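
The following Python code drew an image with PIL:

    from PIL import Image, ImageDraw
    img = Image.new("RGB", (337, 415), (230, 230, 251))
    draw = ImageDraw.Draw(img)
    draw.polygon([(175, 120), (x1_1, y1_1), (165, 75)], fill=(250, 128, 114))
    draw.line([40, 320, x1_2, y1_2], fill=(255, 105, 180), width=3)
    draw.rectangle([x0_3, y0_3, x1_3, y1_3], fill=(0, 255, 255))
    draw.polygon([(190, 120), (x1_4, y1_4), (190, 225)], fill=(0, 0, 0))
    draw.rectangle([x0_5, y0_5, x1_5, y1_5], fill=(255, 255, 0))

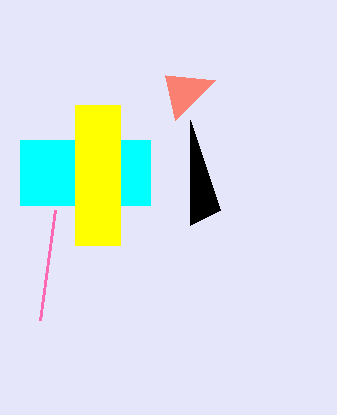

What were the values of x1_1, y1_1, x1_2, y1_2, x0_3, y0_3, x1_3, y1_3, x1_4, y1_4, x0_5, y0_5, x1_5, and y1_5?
x1_1 = 215, y1_1 = 80, x1_2 = 55, y1_2 = 210, x0_3 = 20, y0_3 = 140, x1_3 = 150, y1_3 = 205, x1_4 = 220, y1_4 = 210, x0_5 = 75, y0_5 = 105, x1_5 = 120, y1_5 = 245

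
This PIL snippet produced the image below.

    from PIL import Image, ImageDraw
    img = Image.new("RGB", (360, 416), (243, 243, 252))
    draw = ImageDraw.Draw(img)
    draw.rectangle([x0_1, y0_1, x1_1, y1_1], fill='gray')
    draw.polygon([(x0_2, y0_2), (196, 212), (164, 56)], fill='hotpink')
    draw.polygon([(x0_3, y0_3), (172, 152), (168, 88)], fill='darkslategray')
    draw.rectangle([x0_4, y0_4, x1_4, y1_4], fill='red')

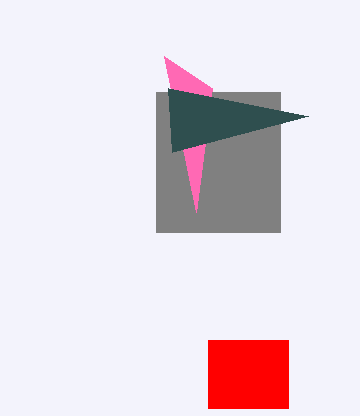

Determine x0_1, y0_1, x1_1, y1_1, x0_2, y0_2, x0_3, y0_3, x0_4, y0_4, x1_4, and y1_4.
x0_1 = 156, y0_1 = 92, x1_1 = 280, y1_1 = 232, x0_2 = 212, y0_2 = 88, x0_3 = 308, y0_3 = 116, x0_4 = 208, y0_4 = 340, x1_4 = 288, y1_4 = 408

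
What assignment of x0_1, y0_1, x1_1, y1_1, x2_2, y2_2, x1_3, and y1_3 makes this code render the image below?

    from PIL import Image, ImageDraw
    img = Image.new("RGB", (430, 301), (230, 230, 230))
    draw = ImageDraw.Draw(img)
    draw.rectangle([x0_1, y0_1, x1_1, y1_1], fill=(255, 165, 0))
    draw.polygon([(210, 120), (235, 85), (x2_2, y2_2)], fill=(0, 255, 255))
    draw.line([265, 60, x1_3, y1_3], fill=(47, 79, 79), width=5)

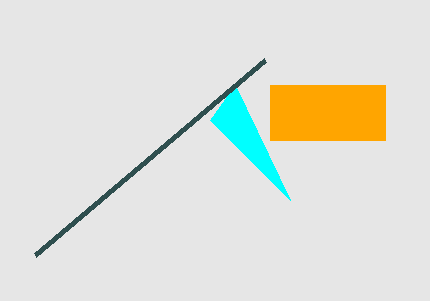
x0_1 = 270; y0_1 = 85; x1_1 = 385; y1_1 = 140; x2_2 = 290; y2_2 = 200; x1_3 = 35; y1_3 = 255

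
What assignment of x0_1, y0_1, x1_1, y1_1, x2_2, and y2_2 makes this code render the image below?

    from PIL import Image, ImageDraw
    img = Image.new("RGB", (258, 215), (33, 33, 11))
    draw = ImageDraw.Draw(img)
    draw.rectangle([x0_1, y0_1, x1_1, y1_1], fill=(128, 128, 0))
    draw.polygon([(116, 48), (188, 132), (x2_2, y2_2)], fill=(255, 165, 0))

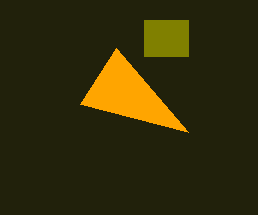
x0_1 = 144
y0_1 = 20
x1_1 = 188
y1_1 = 56
x2_2 = 80
y2_2 = 104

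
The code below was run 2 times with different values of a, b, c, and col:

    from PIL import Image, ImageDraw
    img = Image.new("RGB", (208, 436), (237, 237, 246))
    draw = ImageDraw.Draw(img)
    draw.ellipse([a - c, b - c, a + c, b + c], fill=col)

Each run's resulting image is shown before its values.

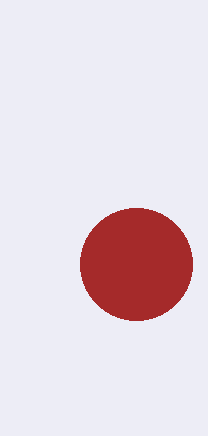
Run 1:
a = 136, b = 264, c = 56, col = 'brown'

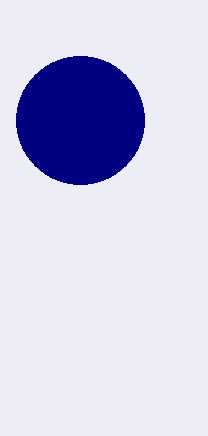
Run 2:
a = 80; b = 120; c = 64; col = 'navy'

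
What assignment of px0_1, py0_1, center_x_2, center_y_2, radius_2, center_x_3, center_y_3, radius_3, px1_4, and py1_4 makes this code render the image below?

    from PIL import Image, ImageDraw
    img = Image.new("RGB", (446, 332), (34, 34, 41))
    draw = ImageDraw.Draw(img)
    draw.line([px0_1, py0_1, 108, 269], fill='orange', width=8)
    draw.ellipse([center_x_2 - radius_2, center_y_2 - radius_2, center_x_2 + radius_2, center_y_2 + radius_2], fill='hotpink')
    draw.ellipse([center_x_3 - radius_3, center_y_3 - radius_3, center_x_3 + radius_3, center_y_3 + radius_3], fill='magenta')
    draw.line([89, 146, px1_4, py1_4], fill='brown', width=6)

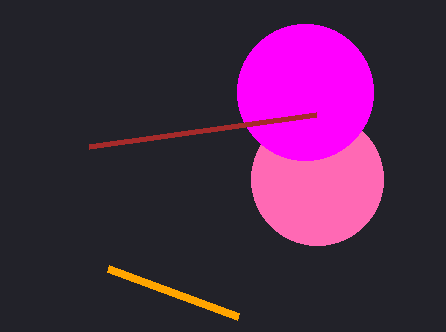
px0_1 = 238; py0_1 = 317; center_x_2 = 317; center_y_2 = 179; radius_2 = 66; center_x_3 = 305; center_y_3 = 92; radius_3 = 68; px1_4 = 316; py1_4 = 114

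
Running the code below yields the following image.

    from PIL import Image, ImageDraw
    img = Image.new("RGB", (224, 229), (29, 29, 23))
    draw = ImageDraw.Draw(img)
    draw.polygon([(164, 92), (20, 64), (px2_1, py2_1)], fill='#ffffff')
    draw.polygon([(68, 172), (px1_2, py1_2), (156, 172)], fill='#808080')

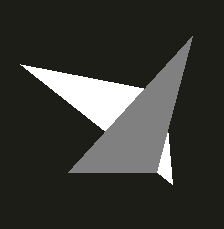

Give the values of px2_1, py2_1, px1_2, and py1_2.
px2_1 = 172
py2_1 = 184
px1_2 = 192
py1_2 = 36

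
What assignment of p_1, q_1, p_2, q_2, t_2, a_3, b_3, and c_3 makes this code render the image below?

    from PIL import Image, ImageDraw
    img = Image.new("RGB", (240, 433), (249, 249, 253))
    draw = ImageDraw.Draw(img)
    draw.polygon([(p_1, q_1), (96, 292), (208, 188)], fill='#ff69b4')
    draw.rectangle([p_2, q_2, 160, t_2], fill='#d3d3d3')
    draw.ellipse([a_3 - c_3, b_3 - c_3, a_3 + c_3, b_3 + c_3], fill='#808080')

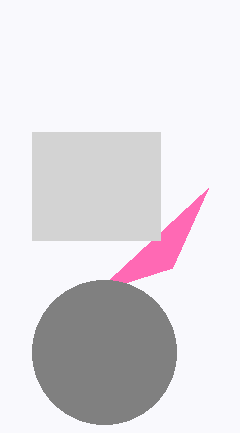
p_1 = 172, q_1 = 268, p_2 = 32, q_2 = 132, t_2 = 240, a_3 = 104, b_3 = 352, c_3 = 72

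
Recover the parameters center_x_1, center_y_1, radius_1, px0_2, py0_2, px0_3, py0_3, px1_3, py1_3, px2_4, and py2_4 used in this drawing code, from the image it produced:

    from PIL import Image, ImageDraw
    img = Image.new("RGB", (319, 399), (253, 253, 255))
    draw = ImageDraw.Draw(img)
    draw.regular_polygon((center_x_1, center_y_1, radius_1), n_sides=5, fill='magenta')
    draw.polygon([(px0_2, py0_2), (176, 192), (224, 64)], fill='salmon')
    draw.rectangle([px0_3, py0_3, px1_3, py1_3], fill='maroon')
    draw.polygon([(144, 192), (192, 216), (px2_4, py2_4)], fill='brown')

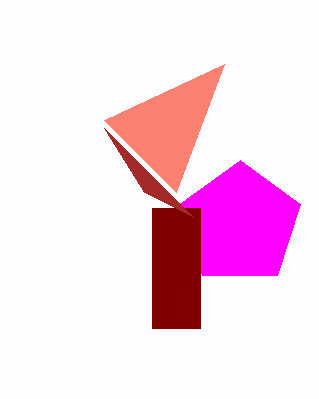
center_x_1 = 240, center_y_1 = 224, radius_1 = 64, px0_2 = 104, py0_2 = 120, px0_3 = 152, py0_3 = 208, px1_3 = 200, py1_3 = 328, px2_4 = 104, py2_4 = 128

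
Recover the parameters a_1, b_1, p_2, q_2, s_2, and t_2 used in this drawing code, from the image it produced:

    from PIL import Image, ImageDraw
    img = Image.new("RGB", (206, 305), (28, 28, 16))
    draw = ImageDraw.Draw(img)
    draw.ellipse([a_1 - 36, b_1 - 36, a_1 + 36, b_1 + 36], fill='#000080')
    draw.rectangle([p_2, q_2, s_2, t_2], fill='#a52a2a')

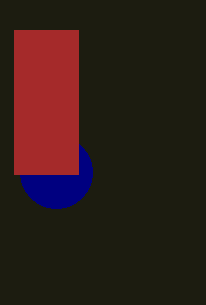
a_1 = 56
b_1 = 172
p_2 = 14
q_2 = 30
s_2 = 78
t_2 = 174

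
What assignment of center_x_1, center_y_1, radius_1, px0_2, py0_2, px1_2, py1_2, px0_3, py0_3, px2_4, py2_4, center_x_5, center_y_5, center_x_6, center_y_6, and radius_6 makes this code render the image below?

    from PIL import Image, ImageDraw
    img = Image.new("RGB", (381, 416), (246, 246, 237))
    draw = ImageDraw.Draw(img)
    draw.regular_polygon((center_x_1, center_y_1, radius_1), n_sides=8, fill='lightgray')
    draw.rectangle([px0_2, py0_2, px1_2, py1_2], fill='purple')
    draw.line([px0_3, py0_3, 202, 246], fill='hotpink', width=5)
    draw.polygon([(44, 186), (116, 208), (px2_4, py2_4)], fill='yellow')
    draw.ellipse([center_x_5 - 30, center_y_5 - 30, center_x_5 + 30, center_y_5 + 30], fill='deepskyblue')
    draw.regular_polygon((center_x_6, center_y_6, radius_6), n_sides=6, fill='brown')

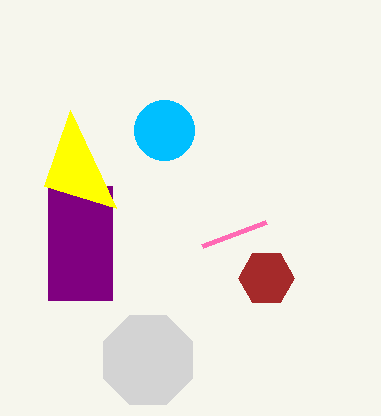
center_x_1 = 148; center_y_1 = 360; radius_1 = 48; px0_2 = 48; py0_2 = 186; px1_2 = 112; py1_2 = 300; px0_3 = 266; py0_3 = 222; px2_4 = 70; py2_4 = 110; center_x_5 = 164; center_y_5 = 130; center_x_6 = 266; center_y_6 = 278; radius_6 = 28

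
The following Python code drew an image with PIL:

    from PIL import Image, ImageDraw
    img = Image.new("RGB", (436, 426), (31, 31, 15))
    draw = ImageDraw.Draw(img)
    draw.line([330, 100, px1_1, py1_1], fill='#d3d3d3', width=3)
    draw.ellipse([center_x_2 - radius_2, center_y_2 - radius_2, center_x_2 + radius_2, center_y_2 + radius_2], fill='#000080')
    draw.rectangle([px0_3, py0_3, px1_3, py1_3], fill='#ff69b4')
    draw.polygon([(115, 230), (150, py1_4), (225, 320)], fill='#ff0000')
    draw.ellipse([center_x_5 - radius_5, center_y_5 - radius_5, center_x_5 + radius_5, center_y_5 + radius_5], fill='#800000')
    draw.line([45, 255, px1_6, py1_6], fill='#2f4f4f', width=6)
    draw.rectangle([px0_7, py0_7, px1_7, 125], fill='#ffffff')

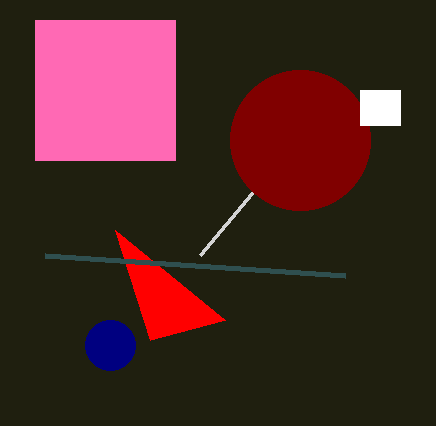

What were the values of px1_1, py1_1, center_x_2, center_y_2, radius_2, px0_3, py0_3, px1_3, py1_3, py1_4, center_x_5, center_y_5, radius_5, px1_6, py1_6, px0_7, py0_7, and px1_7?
px1_1 = 200, py1_1 = 255, center_x_2 = 110, center_y_2 = 345, radius_2 = 25, px0_3 = 35, py0_3 = 20, px1_3 = 175, py1_3 = 160, py1_4 = 340, center_x_5 = 300, center_y_5 = 140, radius_5 = 70, px1_6 = 345, py1_6 = 275, px0_7 = 360, py0_7 = 90, px1_7 = 400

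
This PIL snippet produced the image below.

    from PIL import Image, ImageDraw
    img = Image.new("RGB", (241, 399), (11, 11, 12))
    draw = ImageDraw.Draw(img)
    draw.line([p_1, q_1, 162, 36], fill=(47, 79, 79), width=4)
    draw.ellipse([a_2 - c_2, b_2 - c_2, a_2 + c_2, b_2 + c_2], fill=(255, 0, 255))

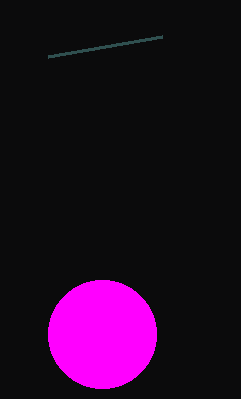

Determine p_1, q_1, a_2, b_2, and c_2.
p_1 = 48
q_1 = 56
a_2 = 102
b_2 = 334
c_2 = 54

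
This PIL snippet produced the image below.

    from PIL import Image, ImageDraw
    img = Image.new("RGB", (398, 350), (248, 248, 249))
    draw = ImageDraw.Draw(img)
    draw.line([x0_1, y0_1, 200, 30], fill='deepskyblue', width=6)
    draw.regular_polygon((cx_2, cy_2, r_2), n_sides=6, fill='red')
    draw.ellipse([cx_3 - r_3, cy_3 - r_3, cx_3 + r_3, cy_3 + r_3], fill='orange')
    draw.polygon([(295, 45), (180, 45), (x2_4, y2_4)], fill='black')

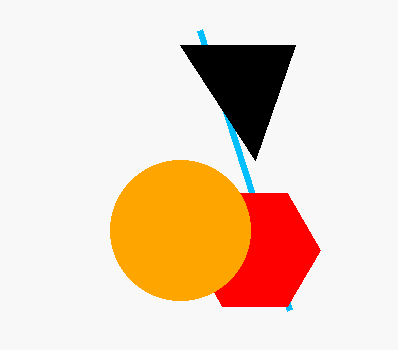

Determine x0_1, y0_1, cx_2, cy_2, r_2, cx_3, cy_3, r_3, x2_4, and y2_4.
x0_1 = 290
y0_1 = 310
cx_2 = 255
cy_2 = 250
r_2 = 65
cx_3 = 180
cy_3 = 230
r_3 = 70
x2_4 = 255
y2_4 = 160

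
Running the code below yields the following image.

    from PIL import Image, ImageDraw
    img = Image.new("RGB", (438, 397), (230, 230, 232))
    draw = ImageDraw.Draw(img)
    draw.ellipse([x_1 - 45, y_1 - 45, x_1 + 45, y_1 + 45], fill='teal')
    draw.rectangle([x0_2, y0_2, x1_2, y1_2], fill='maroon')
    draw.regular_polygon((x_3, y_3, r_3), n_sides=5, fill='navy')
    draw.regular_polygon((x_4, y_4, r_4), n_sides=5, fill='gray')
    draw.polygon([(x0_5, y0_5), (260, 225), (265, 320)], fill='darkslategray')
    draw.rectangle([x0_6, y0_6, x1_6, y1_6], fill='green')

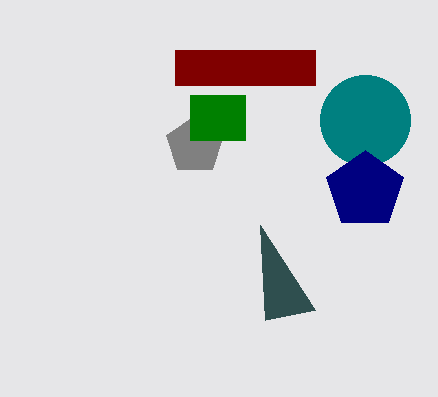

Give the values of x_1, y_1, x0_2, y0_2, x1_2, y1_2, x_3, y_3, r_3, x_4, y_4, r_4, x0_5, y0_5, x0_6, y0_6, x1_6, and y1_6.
x_1 = 365
y_1 = 120
x0_2 = 175
y0_2 = 50
x1_2 = 315
y1_2 = 85
x_3 = 365
y_3 = 190
r_3 = 40
x_4 = 195
y_4 = 145
r_4 = 30
x0_5 = 315
y0_5 = 310
x0_6 = 190
y0_6 = 95
x1_6 = 245
y1_6 = 140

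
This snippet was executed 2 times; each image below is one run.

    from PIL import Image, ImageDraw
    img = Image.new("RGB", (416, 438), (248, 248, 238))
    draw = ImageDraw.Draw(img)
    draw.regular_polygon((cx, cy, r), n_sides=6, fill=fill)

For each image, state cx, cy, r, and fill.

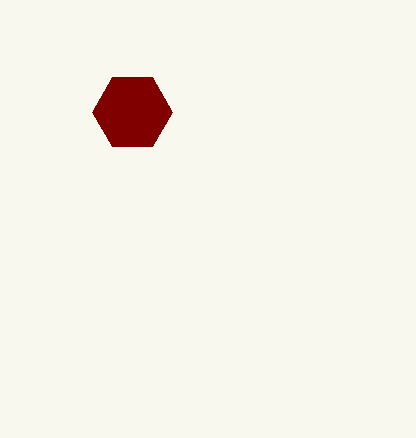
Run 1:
cx = 132, cy = 112, r = 40, fill = 'maroon'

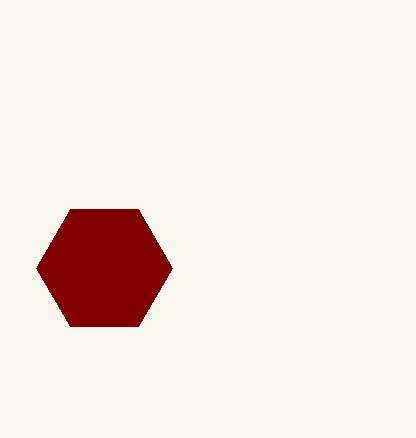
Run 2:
cx = 104
cy = 268
r = 68
fill = 'maroon'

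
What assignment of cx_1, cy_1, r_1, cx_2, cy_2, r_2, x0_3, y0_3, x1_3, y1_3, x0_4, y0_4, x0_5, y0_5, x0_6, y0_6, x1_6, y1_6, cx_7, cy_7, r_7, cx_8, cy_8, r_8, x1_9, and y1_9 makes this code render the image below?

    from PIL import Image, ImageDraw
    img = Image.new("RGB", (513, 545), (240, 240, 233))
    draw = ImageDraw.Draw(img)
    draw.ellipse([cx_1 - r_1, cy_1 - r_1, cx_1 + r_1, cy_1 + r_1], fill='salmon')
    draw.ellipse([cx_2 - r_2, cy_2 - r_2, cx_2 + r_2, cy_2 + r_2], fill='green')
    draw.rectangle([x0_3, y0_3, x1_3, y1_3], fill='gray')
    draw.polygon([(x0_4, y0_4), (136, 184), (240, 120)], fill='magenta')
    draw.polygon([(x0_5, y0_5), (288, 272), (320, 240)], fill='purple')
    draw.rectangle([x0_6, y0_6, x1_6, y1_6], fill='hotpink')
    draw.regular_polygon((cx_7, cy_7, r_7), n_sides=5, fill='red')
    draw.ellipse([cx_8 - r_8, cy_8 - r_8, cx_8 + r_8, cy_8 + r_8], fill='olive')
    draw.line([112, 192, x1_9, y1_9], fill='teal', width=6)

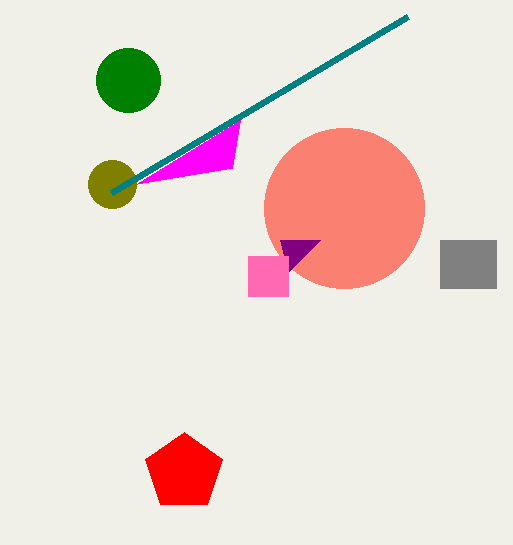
cx_1 = 344, cy_1 = 208, r_1 = 80, cx_2 = 128, cy_2 = 80, r_2 = 32, x0_3 = 440, y0_3 = 240, x1_3 = 496, y1_3 = 288, x0_4 = 232, y0_4 = 168, x0_5 = 280, y0_5 = 240, x0_6 = 248, y0_6 = 256, x1_6 = 288, y1_6 = 296, cx_7 = 184, cy_7 = 472, r_7 = 40, cx_8 = 112, cy_8 = 184, r_8 = 24, x1_9 = 408, y1_9 = 16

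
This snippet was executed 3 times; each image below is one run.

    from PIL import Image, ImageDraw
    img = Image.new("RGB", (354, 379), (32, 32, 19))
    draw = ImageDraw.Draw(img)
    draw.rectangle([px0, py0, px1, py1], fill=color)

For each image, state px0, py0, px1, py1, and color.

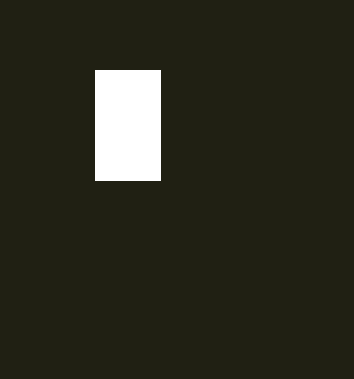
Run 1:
px0 = 95
py0 = 70
px1 = 160
py1 = 180
color = 'white'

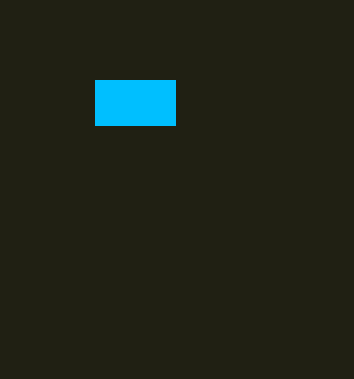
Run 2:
px0 = 95, py0 = 80, px1 = 175, py1 = 125, color = 'deepskyblue'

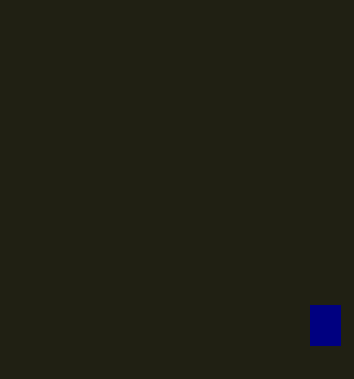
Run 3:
px0 = 310; py0 = 305; px1 = 340; py1 = 345; color = 'navy'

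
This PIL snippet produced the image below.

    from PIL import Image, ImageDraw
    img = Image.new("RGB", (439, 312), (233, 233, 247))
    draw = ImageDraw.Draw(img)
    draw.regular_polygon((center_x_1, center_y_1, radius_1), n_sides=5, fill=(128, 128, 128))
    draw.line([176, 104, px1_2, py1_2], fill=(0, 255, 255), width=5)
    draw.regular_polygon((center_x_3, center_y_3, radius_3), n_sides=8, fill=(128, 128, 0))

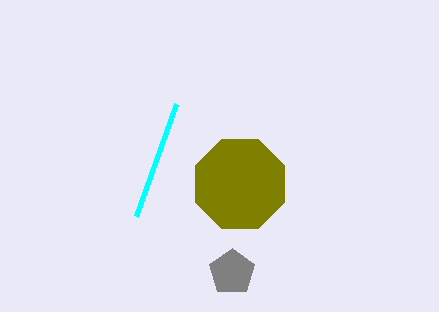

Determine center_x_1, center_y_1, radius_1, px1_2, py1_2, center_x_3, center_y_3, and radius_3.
center_x_1 = 232
center_y_1 = 272
radius_1 = 24
px1_2 = 136
py1_2 = 216
center_x_3 = 240
center_y_3 = 184
radius_3 = 48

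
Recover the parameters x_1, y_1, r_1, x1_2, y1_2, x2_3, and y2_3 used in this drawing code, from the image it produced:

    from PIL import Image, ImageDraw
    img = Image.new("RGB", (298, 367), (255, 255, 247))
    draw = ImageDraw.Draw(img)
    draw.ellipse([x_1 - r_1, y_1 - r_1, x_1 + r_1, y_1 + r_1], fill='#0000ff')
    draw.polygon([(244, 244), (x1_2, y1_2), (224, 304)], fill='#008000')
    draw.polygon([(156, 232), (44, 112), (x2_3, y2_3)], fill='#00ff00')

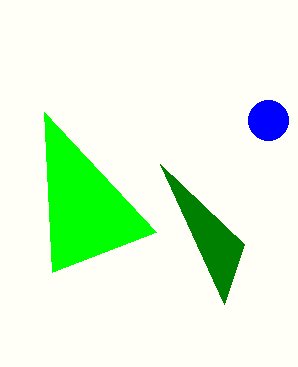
x_1 = 268
y_1 = 120
r_1 = 20
x1_2 = 160
y1_2 = 164
x2_3 = 52
y2_3 = 272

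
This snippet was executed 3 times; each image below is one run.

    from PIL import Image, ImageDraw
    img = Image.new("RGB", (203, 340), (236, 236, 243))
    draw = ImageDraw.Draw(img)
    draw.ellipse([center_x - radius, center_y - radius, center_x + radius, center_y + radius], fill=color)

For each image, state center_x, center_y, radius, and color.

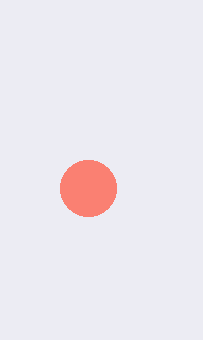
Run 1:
center_x = 88
center_y = 188
radius = 28
color = 'salmon'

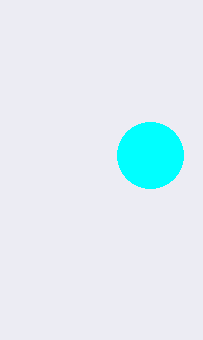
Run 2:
center_x = 150; center_y = 155; radius = 33; color = 'cyan'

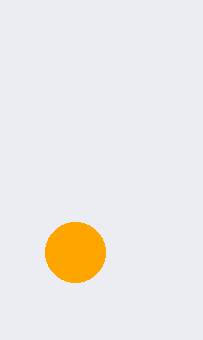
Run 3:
center_x = 75, center_y = 252, radius = 30, color = 'orange'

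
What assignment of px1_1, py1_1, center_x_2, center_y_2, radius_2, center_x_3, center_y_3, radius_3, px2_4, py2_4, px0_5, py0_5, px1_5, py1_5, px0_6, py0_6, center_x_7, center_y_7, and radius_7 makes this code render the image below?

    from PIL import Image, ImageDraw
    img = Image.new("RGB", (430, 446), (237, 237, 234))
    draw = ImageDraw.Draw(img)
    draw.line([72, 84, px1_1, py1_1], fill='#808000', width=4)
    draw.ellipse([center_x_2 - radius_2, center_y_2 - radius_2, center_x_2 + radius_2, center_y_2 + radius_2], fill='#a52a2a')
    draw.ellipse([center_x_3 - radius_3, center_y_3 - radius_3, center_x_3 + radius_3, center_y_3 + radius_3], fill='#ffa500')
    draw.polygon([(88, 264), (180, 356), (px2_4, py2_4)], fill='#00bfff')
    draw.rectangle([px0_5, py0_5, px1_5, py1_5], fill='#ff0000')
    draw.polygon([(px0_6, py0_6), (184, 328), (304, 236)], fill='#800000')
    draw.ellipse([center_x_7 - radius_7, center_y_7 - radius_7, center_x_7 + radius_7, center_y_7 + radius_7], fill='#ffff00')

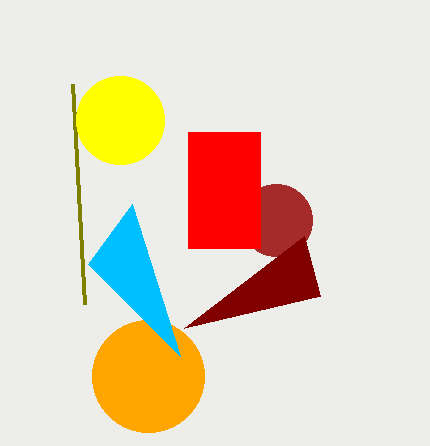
px1_1 = 84
py1_1 = 304
center_x_2 = 276
center_y_2 = 220
radius_2 = 36
center_x_3 = 148
center_y_3 = 376
radius_3 = 56
px2_4 = 132
py2_4 = 204
px0_5 = 188
py0_5 = 132
px1_5 = 260
py1_5 = 248
px0_6 = 320
py0_6 = 296
center_x_7 = 120
center_y_7 = 120
radius_7 = 44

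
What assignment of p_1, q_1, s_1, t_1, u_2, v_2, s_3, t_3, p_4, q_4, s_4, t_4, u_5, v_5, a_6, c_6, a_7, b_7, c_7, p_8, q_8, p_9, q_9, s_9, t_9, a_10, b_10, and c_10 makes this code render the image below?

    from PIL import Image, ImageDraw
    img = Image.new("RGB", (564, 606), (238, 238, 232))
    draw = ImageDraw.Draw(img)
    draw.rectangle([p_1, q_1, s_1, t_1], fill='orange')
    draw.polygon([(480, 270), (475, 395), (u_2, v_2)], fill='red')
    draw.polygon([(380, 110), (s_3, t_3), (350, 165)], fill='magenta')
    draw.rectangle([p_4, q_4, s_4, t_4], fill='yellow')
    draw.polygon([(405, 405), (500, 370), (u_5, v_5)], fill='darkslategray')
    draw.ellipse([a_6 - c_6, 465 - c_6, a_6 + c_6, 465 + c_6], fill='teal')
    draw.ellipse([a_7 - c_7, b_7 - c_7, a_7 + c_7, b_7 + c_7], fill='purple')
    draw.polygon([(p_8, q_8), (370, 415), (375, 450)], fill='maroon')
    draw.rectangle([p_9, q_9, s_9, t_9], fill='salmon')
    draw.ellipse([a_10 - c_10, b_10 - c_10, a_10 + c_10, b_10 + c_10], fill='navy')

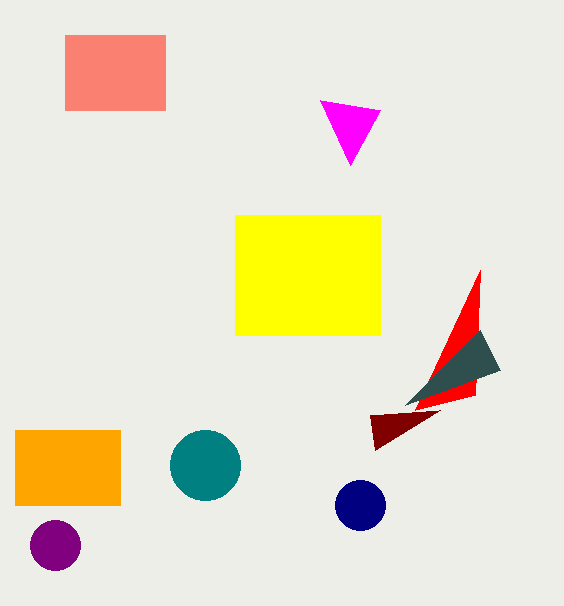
p_1 = 15, q_1 = 430, s_1 = 120, t_1 = 505, u_2 = 415, v_2 = 410, s_3 = 320, t_3 = 100, p_4 = 235, q_4 = 215, s_4 = 380, t_4 = 335, u_5 = 480, v_5 = 330, a_6 = 205, c_6 = 35, a_7 = 55, b_7 = 545, c_7 = 25, p_8 = 440, q_8 = 410, p_9 = 65, q_9 = 35, s_9 = 165, t_9 = 110, a_10 = 360, b_10 = 505, c_10 = 25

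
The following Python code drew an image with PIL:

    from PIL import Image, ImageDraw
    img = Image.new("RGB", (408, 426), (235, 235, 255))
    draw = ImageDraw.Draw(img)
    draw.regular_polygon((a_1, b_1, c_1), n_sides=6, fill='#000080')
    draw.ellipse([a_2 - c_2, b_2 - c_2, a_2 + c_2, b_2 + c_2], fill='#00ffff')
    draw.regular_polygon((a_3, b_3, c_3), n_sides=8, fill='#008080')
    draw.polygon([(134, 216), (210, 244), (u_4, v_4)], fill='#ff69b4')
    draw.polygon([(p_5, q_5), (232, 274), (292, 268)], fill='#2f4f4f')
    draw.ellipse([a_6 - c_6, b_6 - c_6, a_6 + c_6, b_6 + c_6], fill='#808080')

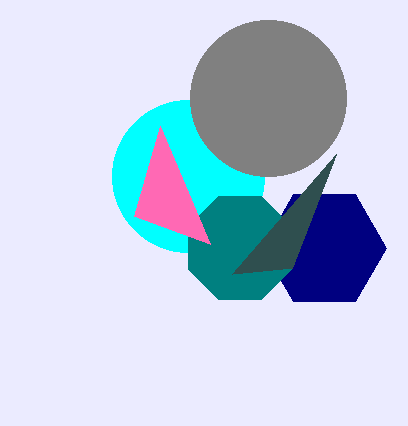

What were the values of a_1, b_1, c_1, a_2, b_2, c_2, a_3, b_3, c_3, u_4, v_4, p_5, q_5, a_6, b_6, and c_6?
a_1 = 324; b_1 = 248; c_1 = 62; a_2 = 188; b_2 = 176; c_2 = 76; a_3 = 240; b_3 = 248; c_3 = 56; u_4 = 160; v_4 = 126; p_5 = 336; q_5 = 154; a_6 = 268; b_6 = 98; c_6 = 78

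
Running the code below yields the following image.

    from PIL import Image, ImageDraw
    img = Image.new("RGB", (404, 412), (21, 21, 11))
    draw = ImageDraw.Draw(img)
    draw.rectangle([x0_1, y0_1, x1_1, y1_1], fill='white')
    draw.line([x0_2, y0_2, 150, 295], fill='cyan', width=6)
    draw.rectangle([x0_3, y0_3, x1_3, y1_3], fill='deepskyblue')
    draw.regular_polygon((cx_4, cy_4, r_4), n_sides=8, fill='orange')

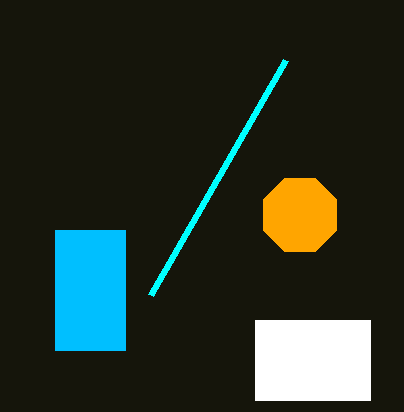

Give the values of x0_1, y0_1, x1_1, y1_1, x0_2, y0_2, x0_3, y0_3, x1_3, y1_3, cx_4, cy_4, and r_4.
x0_1 = 255; y0_1 = 320; x1_1 = 370; y1_1 = 400; x0_2 = 285; y0_2 = 60; x0_3 = 55; y0_3 = 230; x1_3 = 125; y1_3 = 350; cx_4 = 300; cy_4 = 215; r_4 = 40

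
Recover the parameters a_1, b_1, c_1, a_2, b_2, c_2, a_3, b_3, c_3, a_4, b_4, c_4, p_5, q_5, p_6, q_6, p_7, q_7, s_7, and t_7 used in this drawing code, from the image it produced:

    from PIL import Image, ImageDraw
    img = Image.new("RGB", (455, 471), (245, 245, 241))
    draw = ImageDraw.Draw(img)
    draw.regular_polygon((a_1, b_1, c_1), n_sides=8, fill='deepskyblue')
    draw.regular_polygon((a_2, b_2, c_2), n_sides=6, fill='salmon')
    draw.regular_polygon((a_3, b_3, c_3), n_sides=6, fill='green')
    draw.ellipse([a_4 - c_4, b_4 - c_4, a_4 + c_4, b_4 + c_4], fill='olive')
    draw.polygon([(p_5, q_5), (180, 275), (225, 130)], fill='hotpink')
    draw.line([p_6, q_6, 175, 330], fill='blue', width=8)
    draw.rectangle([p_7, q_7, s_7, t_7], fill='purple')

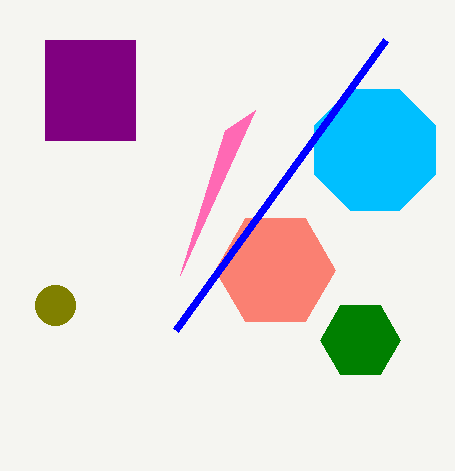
a_1 = 375
b_1 = 150
c_1 = 65
a_2 = 275
b_2 = 270
c_2 = 60
a_3 = 360
b_3 = 340
c_3 = 40
a_4 = 55
b_4 = 305
c_4 = 20
p_5 = 255
q_5 = 110
p_6 = 385
q_6 = 40
p_7 = 45
q_7 = 40
s_7 = 135
t_7 = 140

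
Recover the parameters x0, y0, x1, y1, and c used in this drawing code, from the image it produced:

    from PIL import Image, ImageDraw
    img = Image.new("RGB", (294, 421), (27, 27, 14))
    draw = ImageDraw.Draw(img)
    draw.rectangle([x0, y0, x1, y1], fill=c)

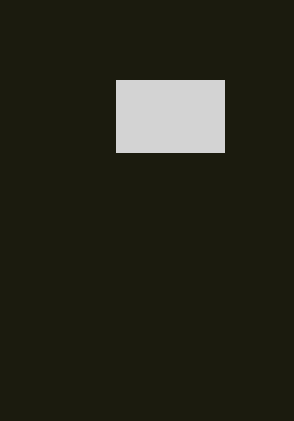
x0 = 116
y0 = 80
x1 = 224
y1 = 152
c = 'lightgray'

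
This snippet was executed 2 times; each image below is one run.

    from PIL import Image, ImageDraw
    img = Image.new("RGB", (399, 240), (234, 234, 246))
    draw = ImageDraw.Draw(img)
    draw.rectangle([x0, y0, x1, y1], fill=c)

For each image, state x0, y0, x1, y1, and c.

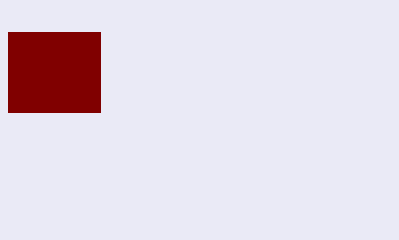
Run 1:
x0 = 8, y0 = 32, x1 = 100, y1 = 112, c = 'maroon'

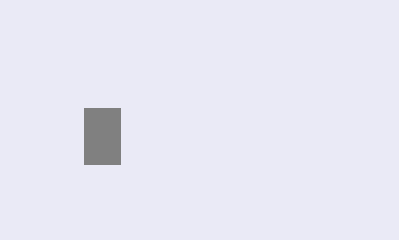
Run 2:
x0 = 84; y0 = 108; x1 = 120; y1 = 164; c = 'gray'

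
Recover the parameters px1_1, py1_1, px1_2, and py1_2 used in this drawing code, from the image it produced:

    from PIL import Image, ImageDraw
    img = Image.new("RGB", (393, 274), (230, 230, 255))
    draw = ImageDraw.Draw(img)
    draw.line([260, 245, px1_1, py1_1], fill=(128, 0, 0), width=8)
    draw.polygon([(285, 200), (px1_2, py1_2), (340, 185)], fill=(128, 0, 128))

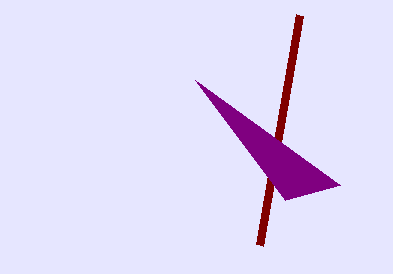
px1_1 = 300
py1_1 = 15
px1_2 = 195
py1_2 = 80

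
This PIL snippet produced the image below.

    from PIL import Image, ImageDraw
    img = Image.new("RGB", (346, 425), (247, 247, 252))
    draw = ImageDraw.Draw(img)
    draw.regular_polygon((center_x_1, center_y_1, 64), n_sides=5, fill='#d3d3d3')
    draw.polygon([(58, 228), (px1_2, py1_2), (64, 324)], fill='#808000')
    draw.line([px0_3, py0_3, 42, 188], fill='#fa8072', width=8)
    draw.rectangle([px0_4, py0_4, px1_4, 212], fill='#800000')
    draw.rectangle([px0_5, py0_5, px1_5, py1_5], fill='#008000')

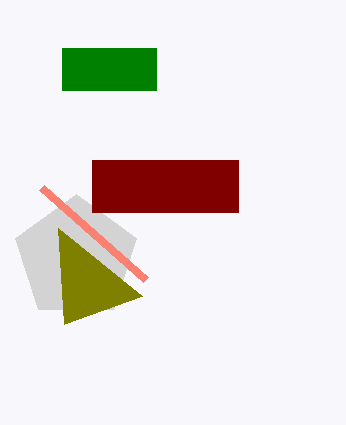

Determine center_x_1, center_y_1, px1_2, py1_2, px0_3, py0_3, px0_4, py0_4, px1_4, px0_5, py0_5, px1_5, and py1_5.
center_x_1 = 76; center_y_1 = 258; px1_2 = 142; py1_2 = 296; px0_3 = 146; py0_3 = 280; px0_4 = 92; py0_4 = 160; px1_4 = 238; px0_5 = 62; py0_5 = 48; px1_5 = 156; py1_5 = 90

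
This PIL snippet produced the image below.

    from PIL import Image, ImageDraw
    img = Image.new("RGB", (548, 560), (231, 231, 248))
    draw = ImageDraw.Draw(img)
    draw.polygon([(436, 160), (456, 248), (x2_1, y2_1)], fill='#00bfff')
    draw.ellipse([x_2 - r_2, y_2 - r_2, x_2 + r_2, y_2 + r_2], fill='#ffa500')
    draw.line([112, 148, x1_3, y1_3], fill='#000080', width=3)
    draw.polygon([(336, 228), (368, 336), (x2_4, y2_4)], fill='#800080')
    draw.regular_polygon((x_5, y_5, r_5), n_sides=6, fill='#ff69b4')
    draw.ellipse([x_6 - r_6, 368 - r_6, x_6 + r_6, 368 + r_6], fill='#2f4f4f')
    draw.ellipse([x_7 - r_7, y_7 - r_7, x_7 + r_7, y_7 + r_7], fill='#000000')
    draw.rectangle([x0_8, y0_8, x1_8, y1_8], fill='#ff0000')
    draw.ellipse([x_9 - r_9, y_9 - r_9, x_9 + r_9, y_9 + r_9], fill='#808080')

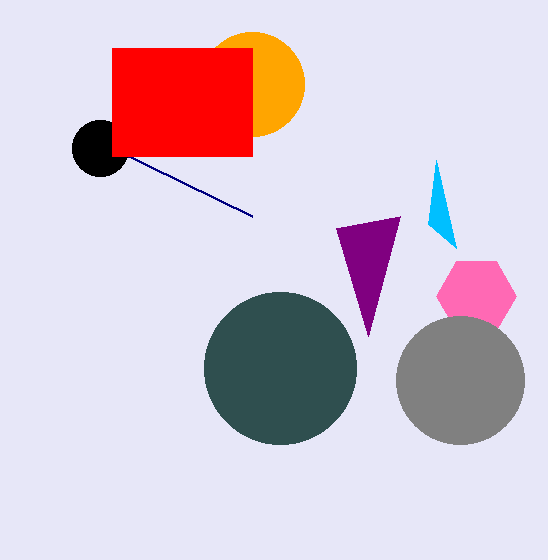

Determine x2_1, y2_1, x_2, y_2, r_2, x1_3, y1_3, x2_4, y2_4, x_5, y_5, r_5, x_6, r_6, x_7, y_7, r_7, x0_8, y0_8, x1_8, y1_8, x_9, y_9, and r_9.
x2_1 = 428, y2_1 = 224, x_2 = 252, y_2 = 84, r_2 = 52, x1_3 = 252, y1_3 = 216, x2_4 = 400, y2_4 = 216, x_5 = 476, y_5 = 296, r_5 = 40, x_6 = 280, r_6 = 76, x_7 = 100, y_7 = 148, r_7 = 28, x0_8 = 112, y0_8 = 48, x1_8 = 252, y1_8 = 156, x_9 = 460, y_9 = 380, r_9 = 64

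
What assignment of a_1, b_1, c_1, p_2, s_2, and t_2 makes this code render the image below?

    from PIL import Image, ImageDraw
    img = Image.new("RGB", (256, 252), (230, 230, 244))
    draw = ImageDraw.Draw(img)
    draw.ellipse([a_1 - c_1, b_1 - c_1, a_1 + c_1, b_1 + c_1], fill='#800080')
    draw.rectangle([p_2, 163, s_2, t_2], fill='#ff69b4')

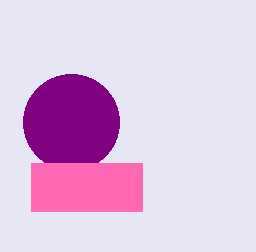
a_1 = 71
b_1 = 122
c_1 = 48
p_2 = 31
s_2 = 142
t_2 = 211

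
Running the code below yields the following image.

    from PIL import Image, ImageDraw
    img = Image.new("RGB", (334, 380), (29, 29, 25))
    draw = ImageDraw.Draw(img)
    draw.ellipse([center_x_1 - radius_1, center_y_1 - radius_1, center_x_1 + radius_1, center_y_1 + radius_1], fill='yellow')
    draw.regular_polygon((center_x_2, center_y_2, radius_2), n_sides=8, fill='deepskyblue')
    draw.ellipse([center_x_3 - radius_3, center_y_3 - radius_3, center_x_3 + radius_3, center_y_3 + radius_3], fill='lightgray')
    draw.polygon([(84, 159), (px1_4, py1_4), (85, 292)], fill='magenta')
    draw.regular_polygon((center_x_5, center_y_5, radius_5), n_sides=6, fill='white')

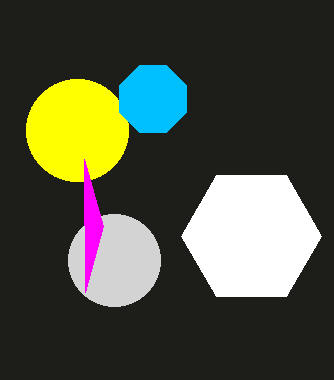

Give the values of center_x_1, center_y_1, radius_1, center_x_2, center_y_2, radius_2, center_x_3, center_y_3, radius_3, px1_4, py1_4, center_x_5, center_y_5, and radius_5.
center_x_1 = 77
center_y_1 = 130
radius_1 = 51
center_x_2 = 153
center_y_2 = 99
radius_2 = 36
center_x_3 = 114
center_y_3 = 260
radius_3 = 46
px1_4 = 103
py1_4 = 226
center_x_5 = 251
center_y_5 = 236
radius_5 = 70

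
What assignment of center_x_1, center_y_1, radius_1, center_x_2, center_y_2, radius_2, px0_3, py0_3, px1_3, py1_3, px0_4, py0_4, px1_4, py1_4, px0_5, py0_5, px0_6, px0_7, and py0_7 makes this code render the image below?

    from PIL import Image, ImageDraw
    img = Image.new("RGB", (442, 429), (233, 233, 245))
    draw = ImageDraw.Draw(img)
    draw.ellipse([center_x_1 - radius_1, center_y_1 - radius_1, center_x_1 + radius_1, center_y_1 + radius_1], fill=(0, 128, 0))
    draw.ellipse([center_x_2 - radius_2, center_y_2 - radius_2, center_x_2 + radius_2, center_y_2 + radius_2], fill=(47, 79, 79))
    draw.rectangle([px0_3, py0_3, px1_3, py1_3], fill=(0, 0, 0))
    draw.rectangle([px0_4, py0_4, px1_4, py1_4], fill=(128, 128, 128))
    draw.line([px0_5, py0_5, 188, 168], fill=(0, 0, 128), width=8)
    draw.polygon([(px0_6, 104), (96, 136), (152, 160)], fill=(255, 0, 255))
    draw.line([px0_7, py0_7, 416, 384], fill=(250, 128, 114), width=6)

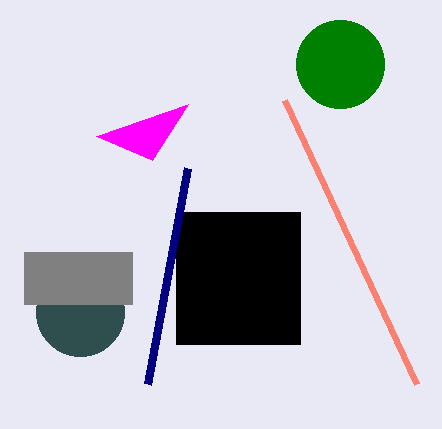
center_x_1 = 340, center_y_1 = 64, radius_1 = 44, center_x_2 = 80, center_y_2 = 312, radius_2 = 44, px0_3 = 176, py0_3 = 212, px1_3 = 300, py1_3 = 344, px0_4 = 24, py0_4 = 252, px1_4 = 132, py1_4 = 304, px0_5 = 148, py0_5 = 384, px0_6 = 188, px0_7 = 284, py0_7 = 100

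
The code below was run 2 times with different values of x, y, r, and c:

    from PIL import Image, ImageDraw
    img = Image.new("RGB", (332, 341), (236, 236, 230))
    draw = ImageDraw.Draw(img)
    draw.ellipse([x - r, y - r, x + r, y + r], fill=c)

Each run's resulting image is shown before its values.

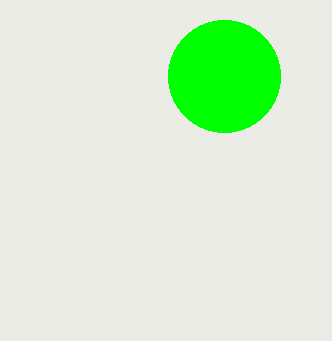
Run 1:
x = 224; y = 76; r = 56; c = 'lime'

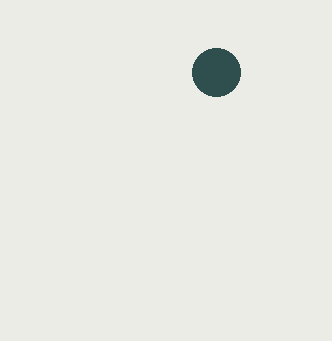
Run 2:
x = 216
y = 72
r = 24
c = 'darkslategray'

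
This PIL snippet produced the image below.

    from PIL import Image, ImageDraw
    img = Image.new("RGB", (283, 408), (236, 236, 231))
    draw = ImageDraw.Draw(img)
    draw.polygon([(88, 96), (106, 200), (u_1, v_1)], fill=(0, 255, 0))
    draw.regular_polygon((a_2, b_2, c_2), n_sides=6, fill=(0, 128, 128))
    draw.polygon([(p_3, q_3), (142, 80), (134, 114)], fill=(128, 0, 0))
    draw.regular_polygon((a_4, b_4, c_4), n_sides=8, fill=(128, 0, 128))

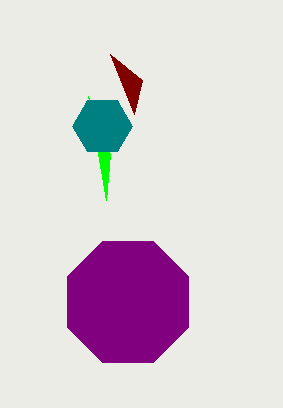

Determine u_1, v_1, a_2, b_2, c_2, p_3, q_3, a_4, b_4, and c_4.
u_1 = 110, v_1 = 154, a_2 = 102, b_2 = 126, c_2 = 30, p_3 = 110, q_3 = 54, a_4 = 128, b_4 = 302, c_4 = 66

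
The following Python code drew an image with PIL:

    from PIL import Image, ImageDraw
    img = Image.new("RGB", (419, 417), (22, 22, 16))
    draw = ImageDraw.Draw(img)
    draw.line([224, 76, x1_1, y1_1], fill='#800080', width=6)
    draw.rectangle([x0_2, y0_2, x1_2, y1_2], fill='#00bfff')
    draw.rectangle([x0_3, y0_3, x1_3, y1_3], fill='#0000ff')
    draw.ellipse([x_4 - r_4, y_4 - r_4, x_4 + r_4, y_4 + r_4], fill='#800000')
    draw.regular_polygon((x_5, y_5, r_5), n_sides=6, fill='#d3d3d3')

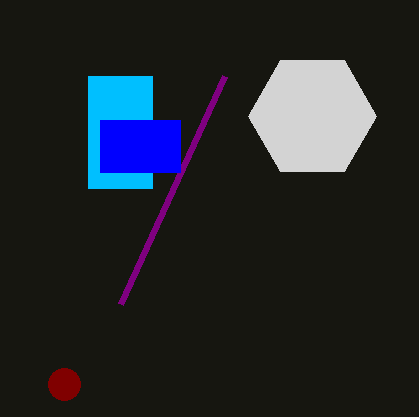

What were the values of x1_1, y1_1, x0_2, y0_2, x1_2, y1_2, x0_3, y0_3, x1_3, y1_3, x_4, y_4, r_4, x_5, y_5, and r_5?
x1_1 = 120; y1_1 = 304; x0_2 = 88; y0_2 = 76; x1_2 = 152; y1_2 = 188; x0_3 = 100; y0_3 = 120; x1_3 = 180; y1_3 = 172; x_4 = 64; y_4 = 384; r_4 = 16; x_5 = 312; y_5 = 116; r_5 = 64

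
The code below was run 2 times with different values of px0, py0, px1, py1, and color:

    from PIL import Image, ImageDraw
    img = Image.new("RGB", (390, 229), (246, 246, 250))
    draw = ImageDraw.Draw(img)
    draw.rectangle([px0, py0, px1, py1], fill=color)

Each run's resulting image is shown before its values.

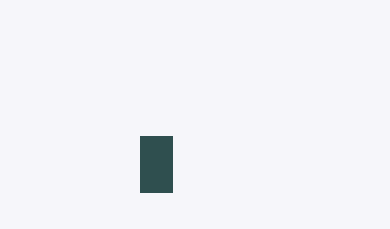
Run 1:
px0 = 140
py0 = 136
px1 = 172
py1 = 192
color = 'darkslategray'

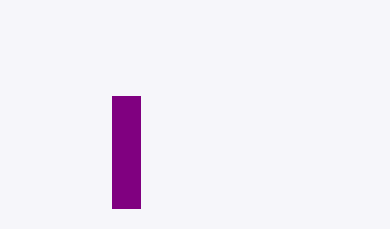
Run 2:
px0 = 112, py0 = 96, px1 = 140, py1 = 208, color = 'purple'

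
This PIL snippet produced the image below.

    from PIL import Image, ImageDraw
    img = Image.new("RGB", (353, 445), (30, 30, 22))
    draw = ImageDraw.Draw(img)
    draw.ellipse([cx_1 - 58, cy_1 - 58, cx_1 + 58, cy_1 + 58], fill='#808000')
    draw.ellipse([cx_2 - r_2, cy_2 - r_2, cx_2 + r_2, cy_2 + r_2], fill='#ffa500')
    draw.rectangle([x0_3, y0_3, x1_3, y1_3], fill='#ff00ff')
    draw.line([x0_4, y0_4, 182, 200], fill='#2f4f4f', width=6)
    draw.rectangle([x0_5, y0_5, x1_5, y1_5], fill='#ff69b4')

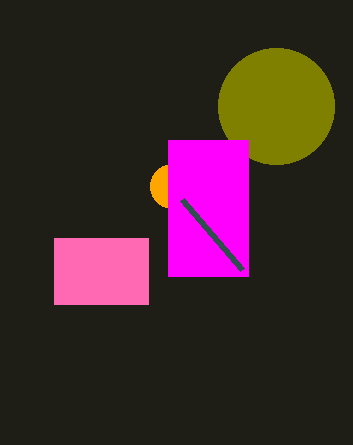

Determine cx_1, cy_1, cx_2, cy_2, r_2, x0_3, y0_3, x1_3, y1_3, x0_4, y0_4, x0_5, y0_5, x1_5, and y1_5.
cx_1 = 276; cy_1 = 106; cx_2 = 172; cy_2 = 186; r_2 = 22; x0_3 = 168; y0_3 = 140; x1_3 = 248; y1_3 = 276; x0_4 = 242; y0_4 = 270; x0_5 = 54; y0_5 = 238; x1_5 = 148; y1_5 = 304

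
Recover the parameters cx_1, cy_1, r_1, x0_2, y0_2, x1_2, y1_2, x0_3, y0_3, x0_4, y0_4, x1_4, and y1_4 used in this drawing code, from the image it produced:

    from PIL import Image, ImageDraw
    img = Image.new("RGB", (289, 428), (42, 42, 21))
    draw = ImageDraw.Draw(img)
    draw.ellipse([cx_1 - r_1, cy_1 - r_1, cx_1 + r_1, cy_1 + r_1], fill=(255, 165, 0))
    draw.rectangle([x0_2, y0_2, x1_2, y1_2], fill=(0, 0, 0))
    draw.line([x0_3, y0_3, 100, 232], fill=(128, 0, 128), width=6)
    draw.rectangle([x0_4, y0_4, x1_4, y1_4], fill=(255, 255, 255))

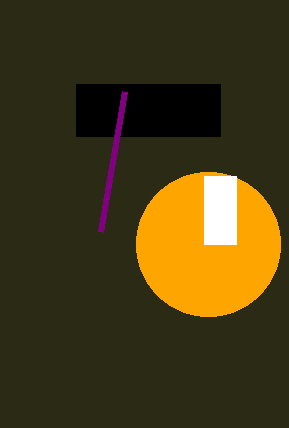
cx_1 = 208, cy_1 = 244, r_1 = 72, x0_2 = 76, y0_2 = 84, x1_2 = 220, y1_2 = 136, x0_3 = 124, y0_3 = 92, x0_4 = 204, y0_4 = 176, x1_4 = 236, y1_4 = 244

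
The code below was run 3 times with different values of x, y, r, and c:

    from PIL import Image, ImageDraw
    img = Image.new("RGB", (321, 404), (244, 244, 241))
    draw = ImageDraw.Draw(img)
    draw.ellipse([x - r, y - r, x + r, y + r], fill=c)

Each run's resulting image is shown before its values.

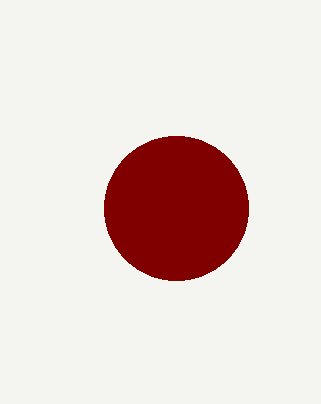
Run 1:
x = 176
y = 208
r = 72
c = 'maroon'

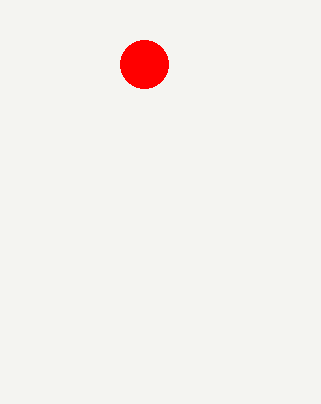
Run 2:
x = 144
y = 64
r = 24
c = 'red'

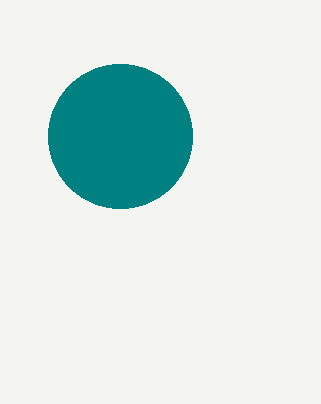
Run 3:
x = 120, y = 136, r = 72, c = 'teal'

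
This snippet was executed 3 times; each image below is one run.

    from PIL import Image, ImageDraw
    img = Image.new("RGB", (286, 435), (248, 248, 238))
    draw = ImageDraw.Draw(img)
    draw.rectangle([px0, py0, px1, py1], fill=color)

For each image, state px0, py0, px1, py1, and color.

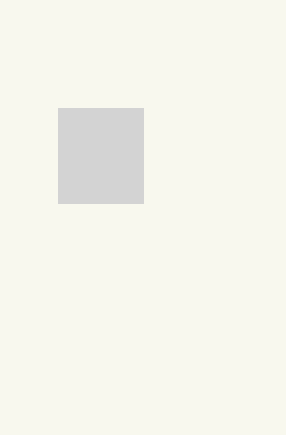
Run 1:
px0 = 58; py0 = 108; px1 = 143; py1 = 203; color = 'lightgray'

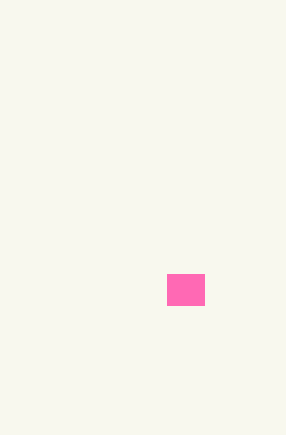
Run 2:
px0 = 167
py0 = 274
px1 = 204
py1 = 305
color = 'hotpink'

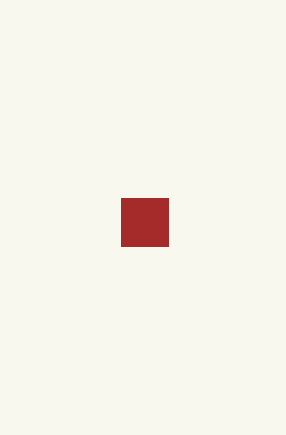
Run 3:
px0 = 121, py0 = 198, px1 = 168, py1 = 246, color = 'brown'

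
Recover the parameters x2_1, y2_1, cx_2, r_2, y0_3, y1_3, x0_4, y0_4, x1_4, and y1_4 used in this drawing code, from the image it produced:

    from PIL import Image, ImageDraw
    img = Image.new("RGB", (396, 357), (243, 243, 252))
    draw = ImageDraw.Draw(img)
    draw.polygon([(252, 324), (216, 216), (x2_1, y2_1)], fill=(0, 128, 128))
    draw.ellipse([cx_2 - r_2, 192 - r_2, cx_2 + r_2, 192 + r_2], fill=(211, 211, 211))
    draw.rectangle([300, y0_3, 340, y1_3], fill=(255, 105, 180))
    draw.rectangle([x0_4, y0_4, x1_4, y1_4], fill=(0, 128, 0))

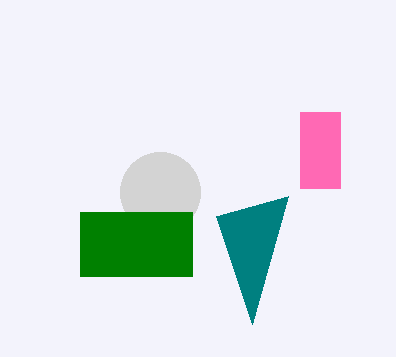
x2_1 = 288
y2_1 = 196
cx_2 = 160
r_2 = 40
y0_3 = 112
y1_3 = 188
x0_4 = 80
y0_4 = 212
x1_4 = 192
y1_4 = 276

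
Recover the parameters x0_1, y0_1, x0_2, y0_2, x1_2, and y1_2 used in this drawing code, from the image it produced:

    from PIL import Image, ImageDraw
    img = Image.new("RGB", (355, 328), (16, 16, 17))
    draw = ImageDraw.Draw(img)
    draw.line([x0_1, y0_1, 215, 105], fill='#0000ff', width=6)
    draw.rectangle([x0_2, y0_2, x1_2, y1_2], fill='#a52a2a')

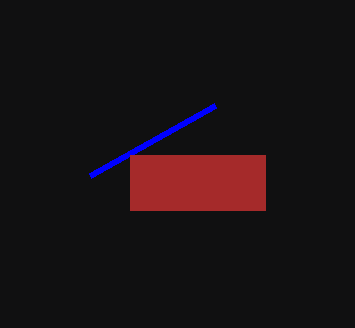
x0_1 = 90; y0_1 = 175; x0_2 = 130; y0_2 = 155; x1_2 = 265; y1_2 = 210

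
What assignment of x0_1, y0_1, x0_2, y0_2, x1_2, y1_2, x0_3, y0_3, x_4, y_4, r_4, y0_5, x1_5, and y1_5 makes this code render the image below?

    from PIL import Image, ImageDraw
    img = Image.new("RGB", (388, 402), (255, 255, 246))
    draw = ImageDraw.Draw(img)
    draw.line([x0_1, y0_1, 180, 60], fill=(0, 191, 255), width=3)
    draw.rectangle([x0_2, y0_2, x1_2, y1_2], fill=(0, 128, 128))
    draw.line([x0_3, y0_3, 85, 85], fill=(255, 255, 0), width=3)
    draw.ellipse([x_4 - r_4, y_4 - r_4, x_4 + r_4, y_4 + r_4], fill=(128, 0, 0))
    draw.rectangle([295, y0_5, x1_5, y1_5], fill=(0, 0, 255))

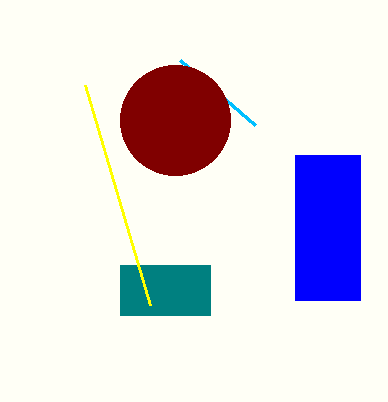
x0_1 = 255, y0_1 = 125, x0_2 = 120, y0_2 = 265, x1_2 = 210, y1_2 = 315, x0_3 = 150, y0_3 = 305, x_4 = 175, y_4 = 120, r_4 = 55, y0_5 = 155, x1_5 = 360, y1_5 = 300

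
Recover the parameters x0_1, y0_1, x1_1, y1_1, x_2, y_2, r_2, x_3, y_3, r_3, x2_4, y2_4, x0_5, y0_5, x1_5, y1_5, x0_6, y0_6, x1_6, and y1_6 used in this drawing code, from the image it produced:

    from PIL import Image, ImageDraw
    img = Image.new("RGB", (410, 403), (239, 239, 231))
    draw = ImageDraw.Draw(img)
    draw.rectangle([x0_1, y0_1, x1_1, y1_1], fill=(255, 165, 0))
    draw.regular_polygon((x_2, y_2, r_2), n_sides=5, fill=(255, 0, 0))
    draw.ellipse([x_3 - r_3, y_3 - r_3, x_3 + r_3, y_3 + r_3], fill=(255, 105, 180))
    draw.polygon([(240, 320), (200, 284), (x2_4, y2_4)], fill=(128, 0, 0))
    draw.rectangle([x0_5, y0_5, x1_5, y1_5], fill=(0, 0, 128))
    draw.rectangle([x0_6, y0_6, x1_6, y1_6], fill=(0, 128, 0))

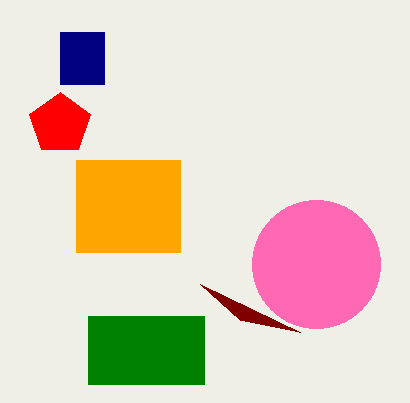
x0_1 = 76
y0_1 = 160
x1_1 = 180
y1_1 = 252
x_2 = 60
y_2 = 124
r_2 = 32
x_3 = 316
y_3 = 264
r_3 = 64
x2_4 = 300
y2_4 = 332
x0_5 = 60
y0_5 = 32
x1_5 = 104
y1_5 = 84
x0_6 = 88
y0_6 = 316
x1_6 = 204
y1_6 = 384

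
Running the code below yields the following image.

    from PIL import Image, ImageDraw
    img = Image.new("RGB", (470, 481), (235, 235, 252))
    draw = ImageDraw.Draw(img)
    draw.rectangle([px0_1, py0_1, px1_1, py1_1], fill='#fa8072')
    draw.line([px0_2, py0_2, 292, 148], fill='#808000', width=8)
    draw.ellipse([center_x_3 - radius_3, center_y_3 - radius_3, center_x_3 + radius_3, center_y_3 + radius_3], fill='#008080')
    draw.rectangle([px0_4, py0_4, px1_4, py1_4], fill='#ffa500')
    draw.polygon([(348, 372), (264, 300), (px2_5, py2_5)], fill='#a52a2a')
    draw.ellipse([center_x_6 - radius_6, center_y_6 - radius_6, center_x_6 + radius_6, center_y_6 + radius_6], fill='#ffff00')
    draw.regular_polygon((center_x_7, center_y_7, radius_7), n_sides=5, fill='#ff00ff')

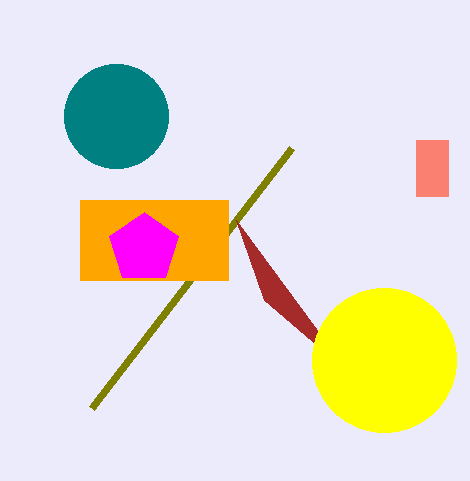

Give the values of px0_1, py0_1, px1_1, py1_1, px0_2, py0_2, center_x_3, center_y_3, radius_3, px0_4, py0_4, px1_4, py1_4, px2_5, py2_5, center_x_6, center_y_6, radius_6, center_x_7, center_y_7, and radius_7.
px0_1 = 416
py0_1 = 140
px1_1 = 448
py1_1 = 196
px0_2 = 92
py0_2 = 408
center_x_3 = 116
center_y_3 = 116
radius_3 = 52
px0_4 = 80
py0_4 = 200
px1_4 = 228
py1_4 = 280
px2_5 = 236
py2_5 = 220
center_x_6 = 384
center_y_6 = 360
radius_6 = 72
center_x_7 = 144
center_y_7 = 248
radius_7 = 36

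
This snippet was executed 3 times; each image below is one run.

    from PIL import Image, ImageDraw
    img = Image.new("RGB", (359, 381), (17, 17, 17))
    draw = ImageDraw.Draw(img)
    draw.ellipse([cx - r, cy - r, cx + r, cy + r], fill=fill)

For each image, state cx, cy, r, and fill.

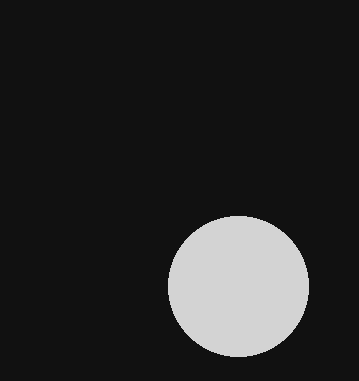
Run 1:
cx = 238, cy = 286, r = 70, fill = 'lightgray'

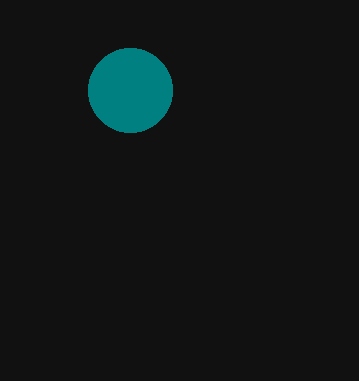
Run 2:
cx = 130, cy = 90, r = 42, fill = 'teal'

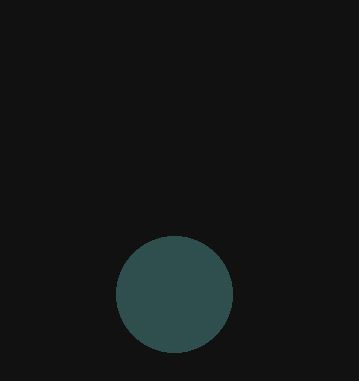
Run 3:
cx = 174, cy = 294, r = 58, fill = 'darkslategray'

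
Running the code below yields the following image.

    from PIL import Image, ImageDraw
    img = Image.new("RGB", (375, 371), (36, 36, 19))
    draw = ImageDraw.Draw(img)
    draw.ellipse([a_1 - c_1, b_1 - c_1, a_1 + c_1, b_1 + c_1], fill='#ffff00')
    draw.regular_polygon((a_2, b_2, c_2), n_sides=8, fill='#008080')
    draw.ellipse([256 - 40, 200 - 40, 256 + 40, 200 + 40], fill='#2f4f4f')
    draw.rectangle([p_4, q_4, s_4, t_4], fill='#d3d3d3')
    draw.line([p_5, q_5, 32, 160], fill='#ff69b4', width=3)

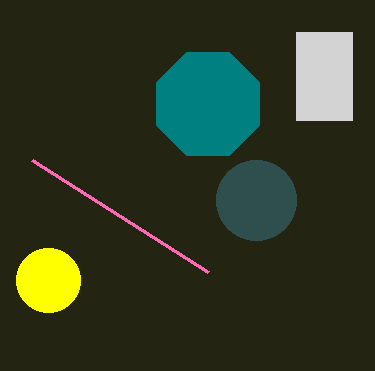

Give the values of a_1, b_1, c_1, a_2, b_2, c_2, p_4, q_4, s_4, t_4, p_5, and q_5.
a_1 = 48, b_1 = 280, c_1 = 32, a_2 = 208, b_2 = 104, c_2 = 56, p_4 = 296, q_4 = 32, s_4 = 352, t_4 = 120, p_5 = 208, q_5 = 272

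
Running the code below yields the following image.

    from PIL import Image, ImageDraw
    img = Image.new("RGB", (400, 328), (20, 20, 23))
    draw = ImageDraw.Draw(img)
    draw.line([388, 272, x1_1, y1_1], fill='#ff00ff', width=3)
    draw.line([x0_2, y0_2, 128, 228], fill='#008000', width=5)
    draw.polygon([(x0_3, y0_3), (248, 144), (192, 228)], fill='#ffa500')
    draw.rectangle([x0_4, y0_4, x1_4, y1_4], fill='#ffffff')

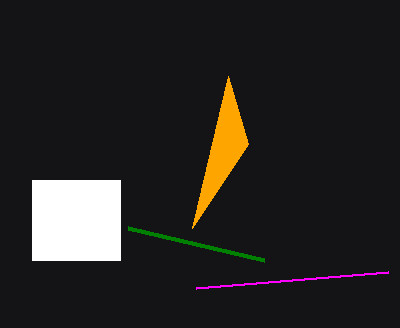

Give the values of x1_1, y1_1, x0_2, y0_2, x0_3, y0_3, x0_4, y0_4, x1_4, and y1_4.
x1_1 = 196, y1_1 = 288, x0_2 = 264, y0_2 = 260, x0_3 = 228, y0_3 = 76, x0_4 = 32, y0_4 = 180, x1_4 = 120, y1_4 = 260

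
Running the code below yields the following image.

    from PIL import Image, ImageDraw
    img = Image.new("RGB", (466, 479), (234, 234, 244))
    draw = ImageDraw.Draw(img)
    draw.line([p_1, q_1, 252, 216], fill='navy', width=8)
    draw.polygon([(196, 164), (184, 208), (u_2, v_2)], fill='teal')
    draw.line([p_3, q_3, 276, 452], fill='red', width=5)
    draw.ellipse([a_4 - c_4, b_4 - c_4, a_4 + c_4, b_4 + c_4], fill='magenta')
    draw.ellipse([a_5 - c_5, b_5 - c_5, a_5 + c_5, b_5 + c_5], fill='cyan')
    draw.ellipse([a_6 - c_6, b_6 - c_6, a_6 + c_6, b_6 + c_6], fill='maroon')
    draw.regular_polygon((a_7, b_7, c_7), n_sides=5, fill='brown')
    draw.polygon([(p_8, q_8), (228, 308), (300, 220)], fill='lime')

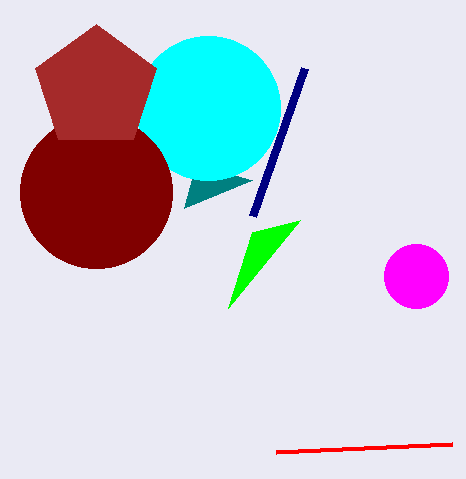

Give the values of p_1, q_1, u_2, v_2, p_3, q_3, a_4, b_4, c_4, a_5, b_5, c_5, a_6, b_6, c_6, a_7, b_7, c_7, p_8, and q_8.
p_1 = 304
q_1 = 68
u_2 = 252
v_2 = 180
p_3 = 452
q_3 = 444
a_4 = 416
b_4 = 276
c_4 = 32
a_5 = 208
b_5 = 108
c_5 = 72
a_6 = 96
b_6 = 192
c_6 = 76
a_7 = 96
b_7 = 88
c_7 = 64
p_8 = 252
q_8 = 232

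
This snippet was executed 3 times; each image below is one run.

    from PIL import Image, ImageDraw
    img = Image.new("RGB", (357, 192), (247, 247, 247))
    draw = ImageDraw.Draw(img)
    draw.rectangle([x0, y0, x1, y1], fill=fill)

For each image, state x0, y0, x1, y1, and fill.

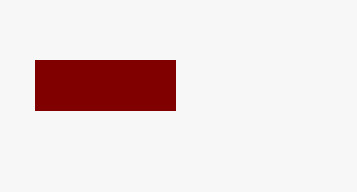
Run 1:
x0 = 35; y0 = 60; x1 = 175; y1 = 110; fill = 'maroon'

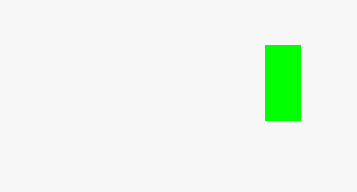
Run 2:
x0 = 265
y0 = 45
x1 = 300
y1 = 120
fill = 'lime'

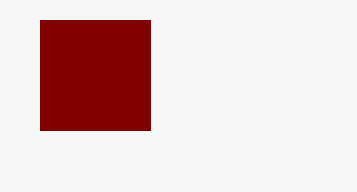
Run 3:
x0 = 40, y0 = 20, x1 = 150, y1 = 130, fill = 'maroon'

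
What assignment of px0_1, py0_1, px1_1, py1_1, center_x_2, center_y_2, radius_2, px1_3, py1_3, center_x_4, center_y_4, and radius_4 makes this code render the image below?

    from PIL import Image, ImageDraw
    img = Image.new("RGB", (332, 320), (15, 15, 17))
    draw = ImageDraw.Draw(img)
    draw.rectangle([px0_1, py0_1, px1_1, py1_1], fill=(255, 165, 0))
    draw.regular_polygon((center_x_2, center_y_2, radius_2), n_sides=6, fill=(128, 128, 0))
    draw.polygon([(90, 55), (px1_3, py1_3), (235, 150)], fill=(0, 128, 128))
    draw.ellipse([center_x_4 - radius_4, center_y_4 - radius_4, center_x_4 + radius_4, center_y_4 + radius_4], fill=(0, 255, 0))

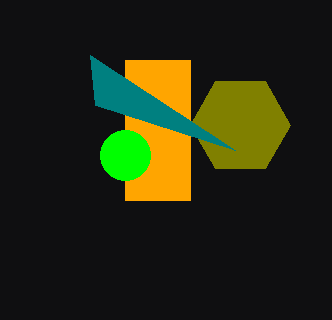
px0_1 = 125
py0_1 = 60
px1_1 = 190
py1_1 = 200
center_x_2 = 240
center_y_2 = 125
radius_2 = 50
px1_3 = 95
py1_3 = 105
center_x_4 = 125
center_y_4 = 155
radius_4 = 25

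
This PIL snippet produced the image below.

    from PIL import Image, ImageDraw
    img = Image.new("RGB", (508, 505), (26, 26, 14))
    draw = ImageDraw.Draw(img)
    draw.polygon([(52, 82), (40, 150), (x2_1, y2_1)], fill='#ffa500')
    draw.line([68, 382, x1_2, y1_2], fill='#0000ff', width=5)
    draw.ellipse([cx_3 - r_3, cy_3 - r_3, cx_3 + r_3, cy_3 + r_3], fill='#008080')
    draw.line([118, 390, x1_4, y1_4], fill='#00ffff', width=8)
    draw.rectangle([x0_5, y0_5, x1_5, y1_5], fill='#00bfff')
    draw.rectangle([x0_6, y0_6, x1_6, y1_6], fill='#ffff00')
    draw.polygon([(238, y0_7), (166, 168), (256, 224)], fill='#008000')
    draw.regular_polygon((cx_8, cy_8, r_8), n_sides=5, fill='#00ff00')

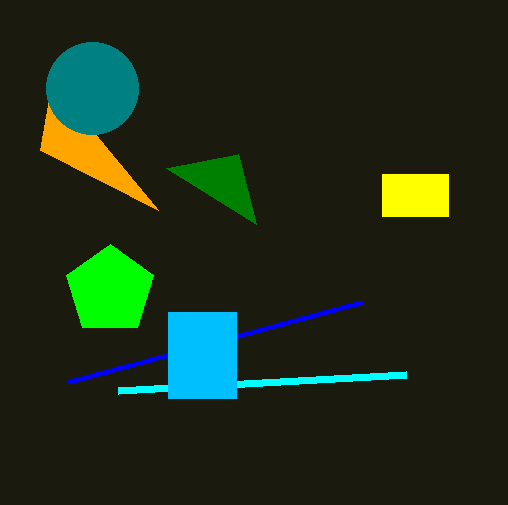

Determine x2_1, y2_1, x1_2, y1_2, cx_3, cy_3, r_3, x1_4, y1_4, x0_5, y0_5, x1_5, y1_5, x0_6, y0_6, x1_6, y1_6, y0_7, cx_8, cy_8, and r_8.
x2_1 = 158; y2_1 = 210; x1_2 = 362; y1_2 = 302; cx_3 = 92; cy_3 = 88; r_3 = 46; x1_4 = 406; y1_4 = 374; x0_5 = 168; y0_5 = 312; x1_5 = 236; y1_5 = 398; x0_6 = 382; y0_6 = 174; x1_6 = 448; y1_6 = 216; y0_7 = 154; cx_8 = 110; cy_8 = 290; r_8 = 46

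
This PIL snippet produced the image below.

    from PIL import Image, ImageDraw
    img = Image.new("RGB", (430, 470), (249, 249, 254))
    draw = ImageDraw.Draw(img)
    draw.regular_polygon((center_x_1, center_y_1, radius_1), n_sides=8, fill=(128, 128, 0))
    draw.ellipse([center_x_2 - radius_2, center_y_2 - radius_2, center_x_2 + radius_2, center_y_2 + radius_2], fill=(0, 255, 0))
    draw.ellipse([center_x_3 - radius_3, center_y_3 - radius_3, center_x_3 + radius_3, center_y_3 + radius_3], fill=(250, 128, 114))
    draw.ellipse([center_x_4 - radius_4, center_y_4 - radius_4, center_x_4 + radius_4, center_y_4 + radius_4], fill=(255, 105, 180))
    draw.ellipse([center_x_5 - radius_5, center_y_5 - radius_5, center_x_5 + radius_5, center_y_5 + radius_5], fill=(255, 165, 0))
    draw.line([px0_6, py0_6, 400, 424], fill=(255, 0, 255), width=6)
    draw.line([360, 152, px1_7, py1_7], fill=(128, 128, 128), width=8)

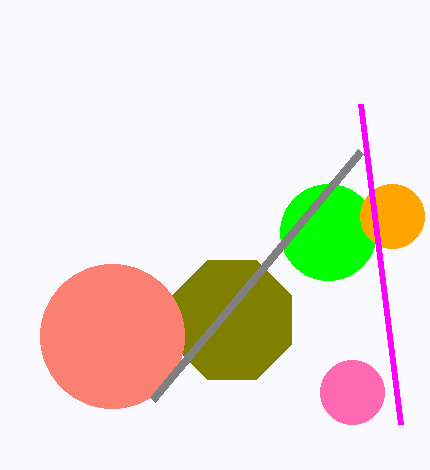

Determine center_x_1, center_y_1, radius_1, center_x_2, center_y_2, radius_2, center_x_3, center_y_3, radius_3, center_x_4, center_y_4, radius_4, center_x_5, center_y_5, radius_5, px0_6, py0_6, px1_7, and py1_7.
center_x_1 = 232, center_y_1 = 320, radius_1 = 64, center_x_2 = 328, center_y_2 = 232, radius_2 = 48, center_x_3 = 112, center_y_3 = 336, radius_3 = 72, center_x_4 = 352, center_y_4 = 392, radius_4 = 32, center_x_5 = 392, center_y_5 = 216, radius_5 = 32, px0_6 = 360, py0_6 = 104, px1_7 = 152, py1_7 = 400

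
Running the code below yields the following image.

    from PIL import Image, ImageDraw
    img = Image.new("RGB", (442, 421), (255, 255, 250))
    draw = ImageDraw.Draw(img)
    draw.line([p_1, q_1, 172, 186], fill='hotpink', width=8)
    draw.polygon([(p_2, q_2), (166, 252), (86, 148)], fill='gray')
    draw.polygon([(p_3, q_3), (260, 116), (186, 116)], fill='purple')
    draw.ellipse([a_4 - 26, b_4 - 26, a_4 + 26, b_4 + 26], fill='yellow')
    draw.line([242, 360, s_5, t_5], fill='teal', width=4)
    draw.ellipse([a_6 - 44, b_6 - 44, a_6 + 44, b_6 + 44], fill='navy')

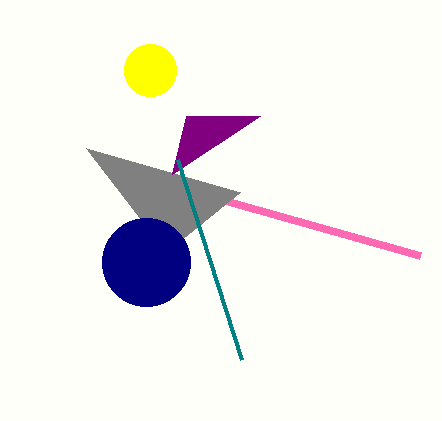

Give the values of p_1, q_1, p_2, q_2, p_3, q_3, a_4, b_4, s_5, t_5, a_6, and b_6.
p_1 = 420; q_1 = 256; p_2 = 240; q_2 = 192; p_3 = 172; q_3 = 174; a_4 = 150; b_4 = 70; s_5 = 178; t_5 = 160; a_6 = 146; b_6 = 262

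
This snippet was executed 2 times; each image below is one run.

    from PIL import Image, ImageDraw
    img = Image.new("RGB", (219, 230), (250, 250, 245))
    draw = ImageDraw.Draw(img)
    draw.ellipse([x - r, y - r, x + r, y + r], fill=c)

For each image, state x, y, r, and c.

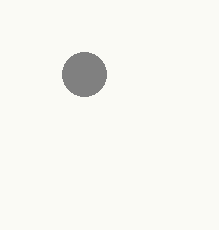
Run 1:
x = 84
y = 74
r = 22
c = 'gray'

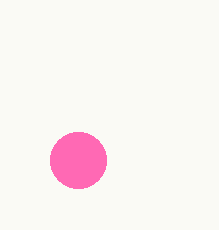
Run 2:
x = 78; y = 160; r = 28; c = 'hotpink'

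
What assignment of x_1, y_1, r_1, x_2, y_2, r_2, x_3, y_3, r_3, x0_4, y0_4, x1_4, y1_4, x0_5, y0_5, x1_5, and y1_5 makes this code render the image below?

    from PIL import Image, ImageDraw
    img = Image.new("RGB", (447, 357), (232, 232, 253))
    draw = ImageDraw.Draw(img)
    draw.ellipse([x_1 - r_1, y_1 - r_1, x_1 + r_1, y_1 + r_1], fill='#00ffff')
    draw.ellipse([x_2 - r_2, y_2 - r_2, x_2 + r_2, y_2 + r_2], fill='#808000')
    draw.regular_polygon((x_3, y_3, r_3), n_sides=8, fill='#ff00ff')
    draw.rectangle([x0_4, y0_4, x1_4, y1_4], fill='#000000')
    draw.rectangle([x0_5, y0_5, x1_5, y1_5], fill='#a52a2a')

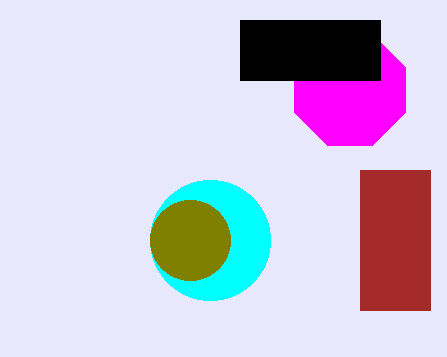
x_1 = 210
y_1 = 240
r_1 = 60
x_2 = 190
y_2 = 240
r_2 = 40
x_3 = 350
y_3 = 90
r_3 = 60
x0_4 = 240
y0_4 = 20
x1_4 = 380
y1_4 = 80
x0_5 = 360
y0_5 = 170
x1_5 = 430
y1_5 = 310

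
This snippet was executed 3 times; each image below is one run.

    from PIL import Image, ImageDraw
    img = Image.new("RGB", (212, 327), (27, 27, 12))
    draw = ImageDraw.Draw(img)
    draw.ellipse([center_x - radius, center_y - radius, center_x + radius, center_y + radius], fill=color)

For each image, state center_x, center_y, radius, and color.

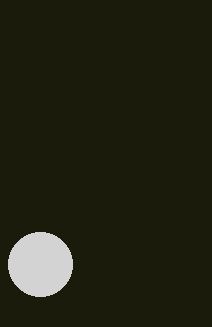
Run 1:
center_x = 40, center_y = 264, radius = 32, color = 'lightgray'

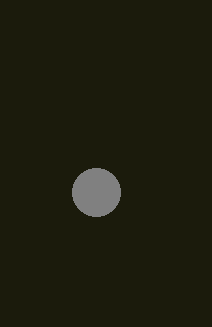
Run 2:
center_x = 96
center_y = 192
radius = 24
color = 'gray'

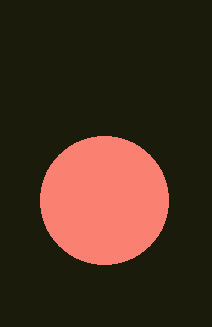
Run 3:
center_x = 104
center_y = 200
radius = 64
color = 'salmon'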